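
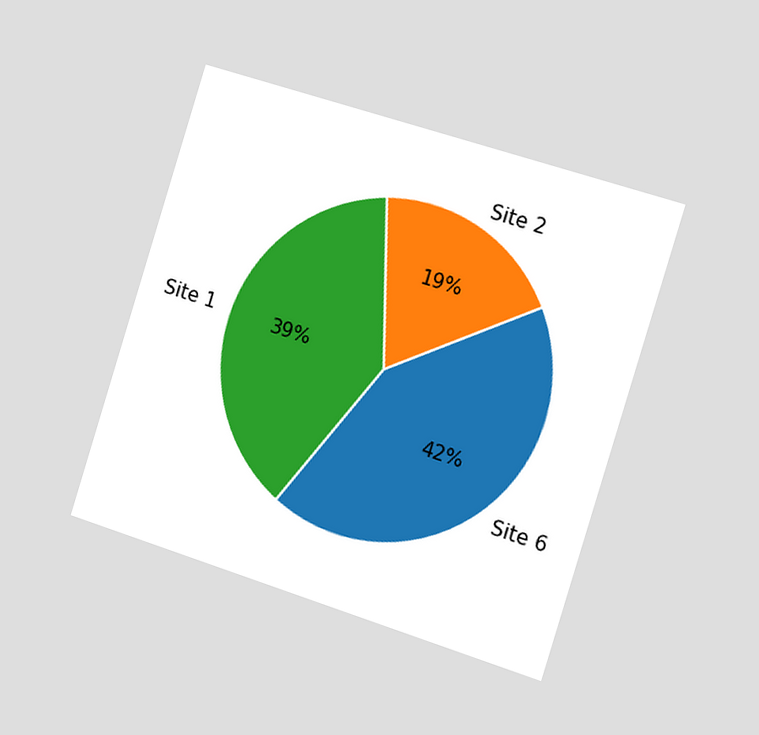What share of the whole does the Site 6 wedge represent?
42%

The chart is tilted about 17° clockwise and viewed slightly from the right. The Site 6 slice takes up 42% of the pie.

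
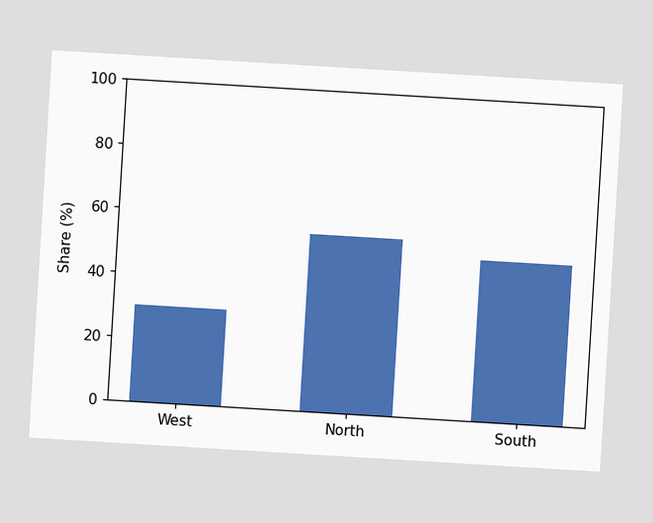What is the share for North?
55%

The chart is tilted about 3° clockwise. Reading along the chart's y-axis, the North bar reaches 55%.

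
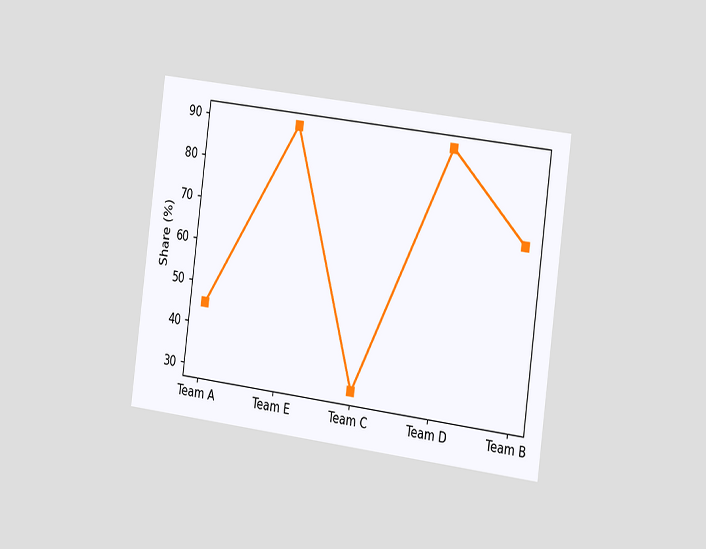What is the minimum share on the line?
The chart is tilted about 7° clockwise and viewed slightly from the right. The lowest point is at Team C, and reading across to the y-axis gives 30%.

30%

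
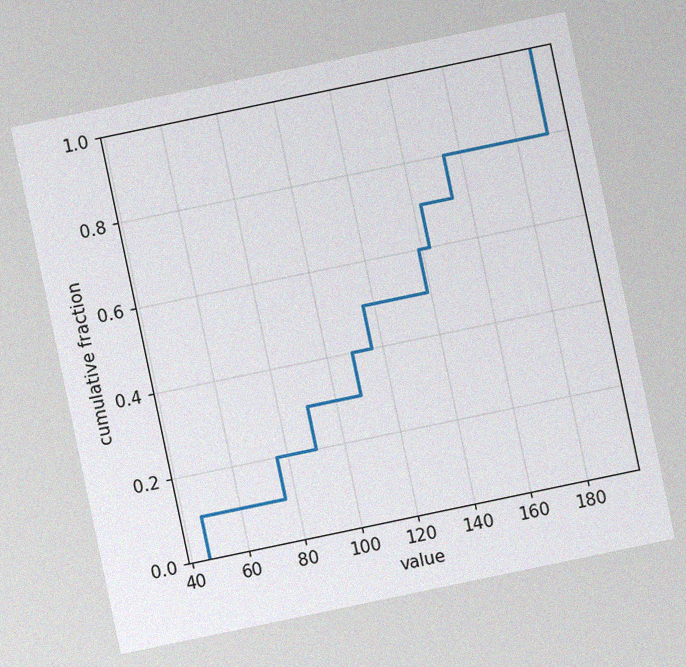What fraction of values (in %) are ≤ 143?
The chart is tilted about 12° counter-clockwise, with some photo noise. At x=143 the ECDF step is at 70%.

70%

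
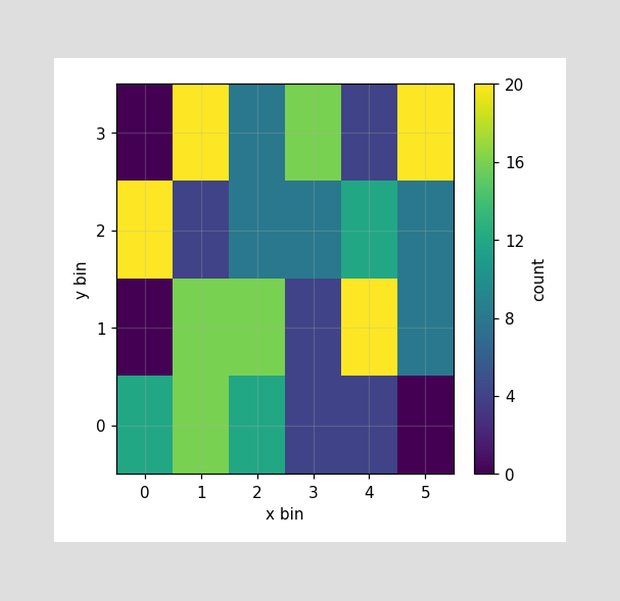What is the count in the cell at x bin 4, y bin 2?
12

Matching the cell (4, 2) against the colorbar gives 12.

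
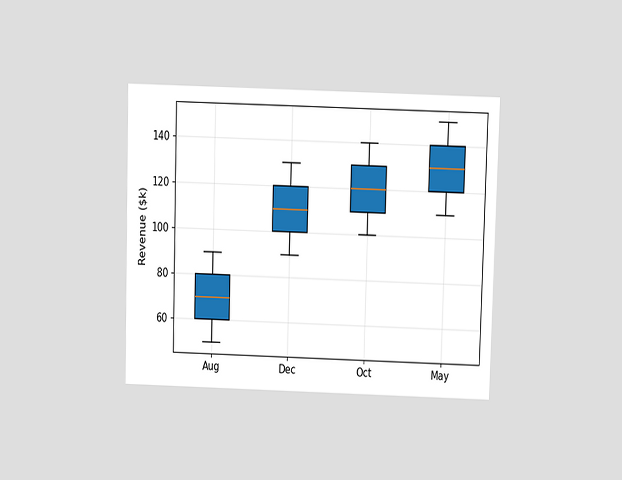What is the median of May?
$130k

The chart is viewed slightly from above. The median line in the May box sits at $130k.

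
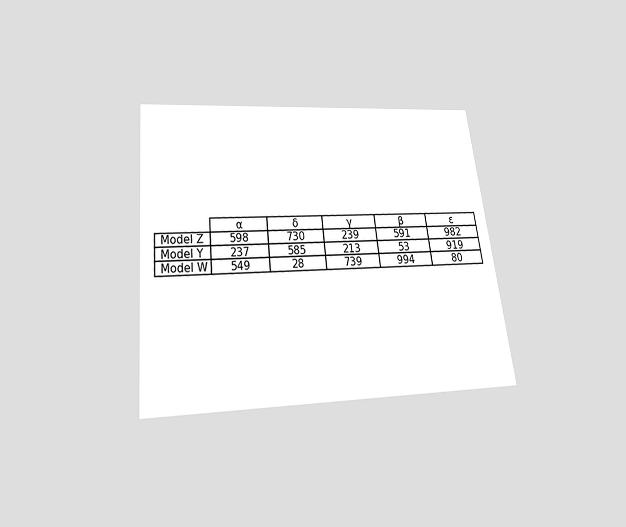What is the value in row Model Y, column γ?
The chart is tilted about 6° counter-clockwise and viewed slightly from below. The (Model Y, γ) cell reads 213.

213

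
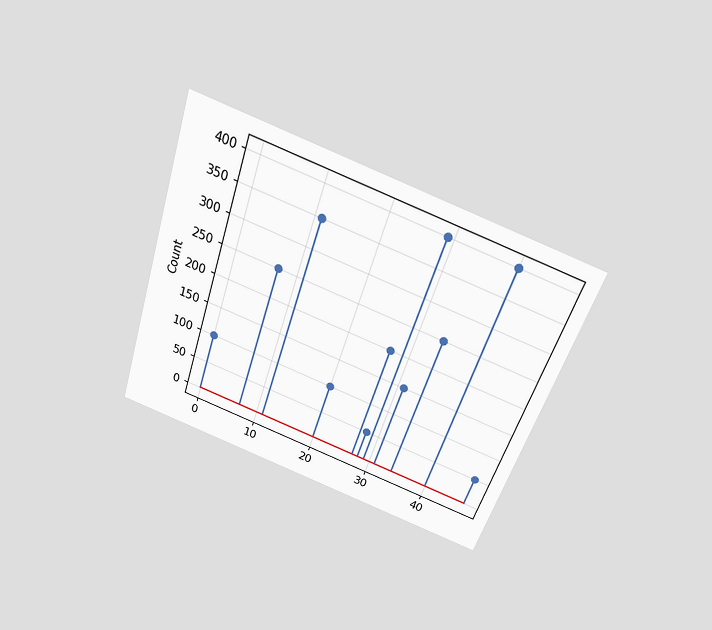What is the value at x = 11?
350

The chart is tilted about 19° clockwise and viewed slightly from above. The stem at x=11 reaches 350.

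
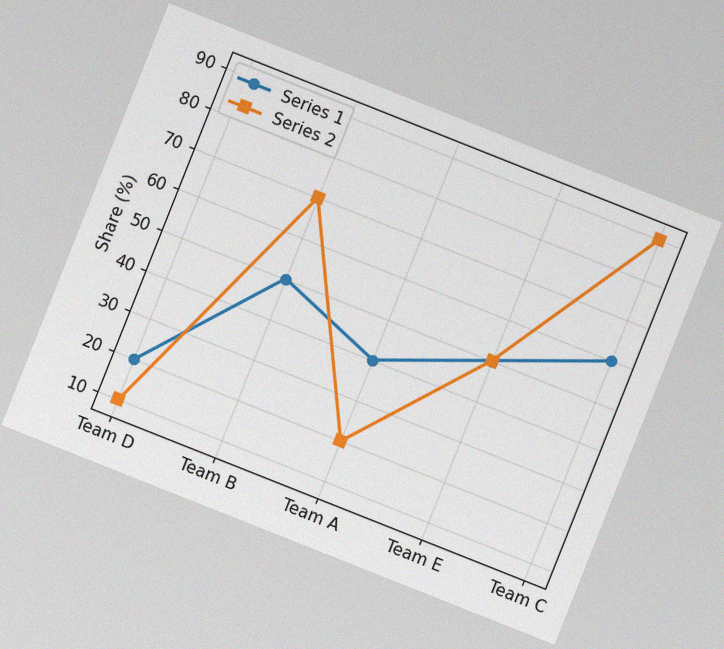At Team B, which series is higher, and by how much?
The chart is tilted about 22° clockwise, with some photo noise. At Team B, Series 2 sits above the other line by 20%.

Series 2, by 20%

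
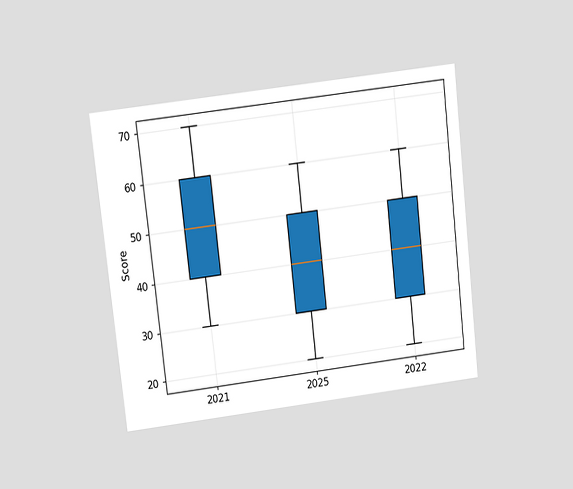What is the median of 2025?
The chart is tilted about 6° counter-clockwise and viewed slightly from above. The median line in the 2025 box sits at 40.

40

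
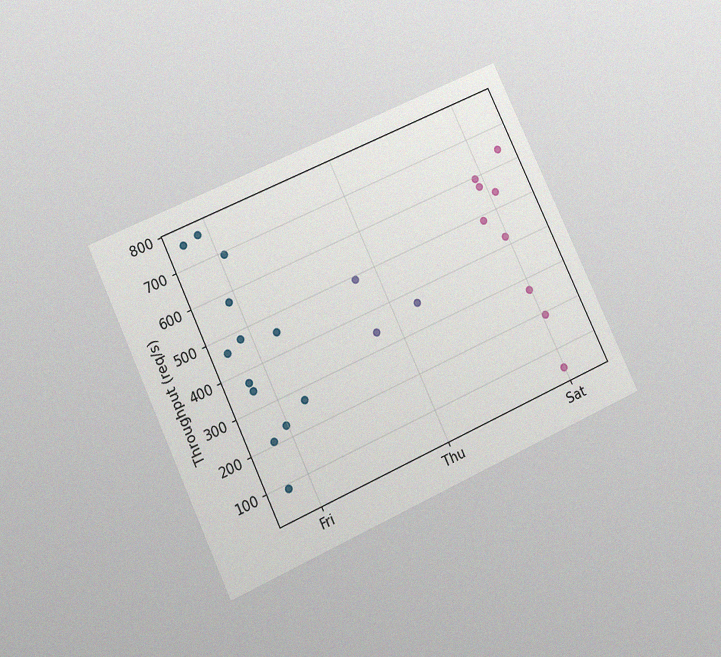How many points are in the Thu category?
The chart is tilted about 25° counter-clockwise and viewed at a slight angle, with some photo noise. Counting the markers in the Thu column gives 3.

3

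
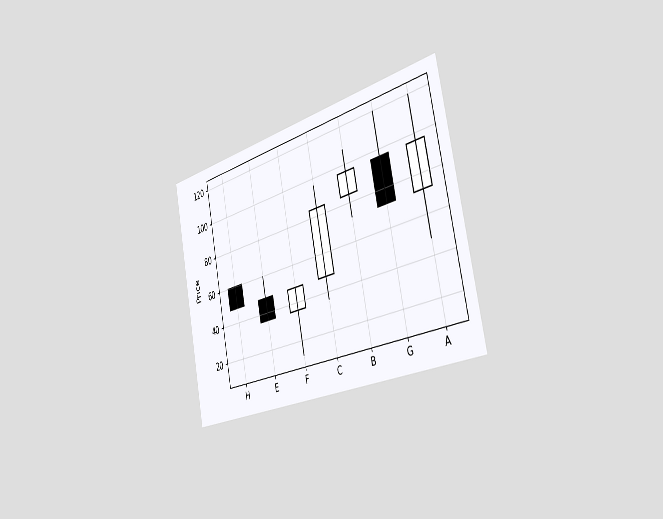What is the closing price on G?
The chart is tilted about 12° counter-clockwise and viewed slightly from the right. The G candle closes at 72.

72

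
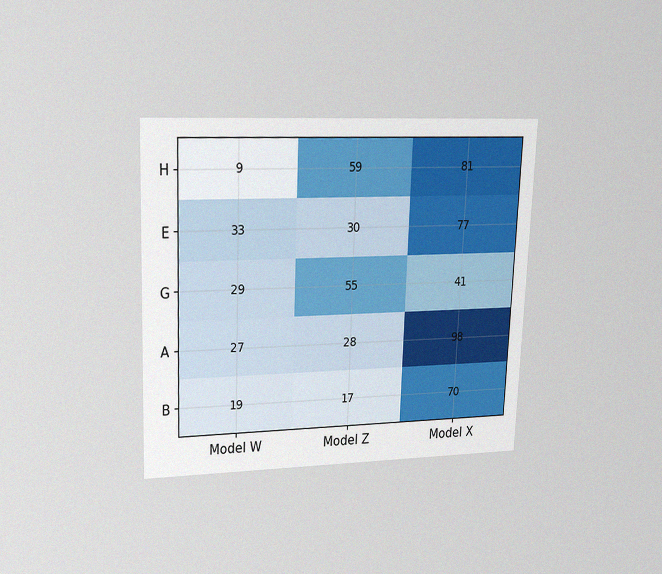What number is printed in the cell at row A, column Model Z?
The chart is tilted about 2° clockwise and viewed at a slight angle, with some photo noise. The (A, Model Z) cell reads 28.

28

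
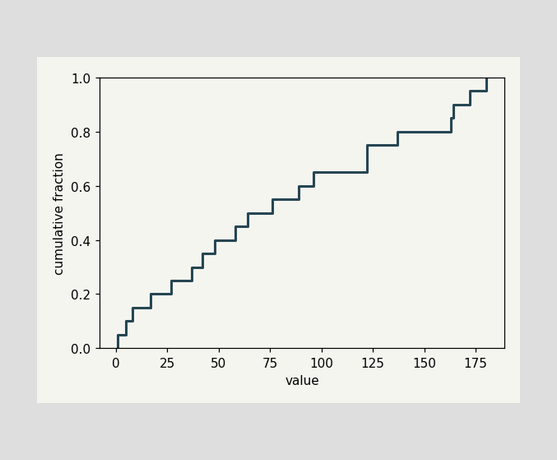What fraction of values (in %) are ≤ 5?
10%

At x=5 the ECDF step is at 10%.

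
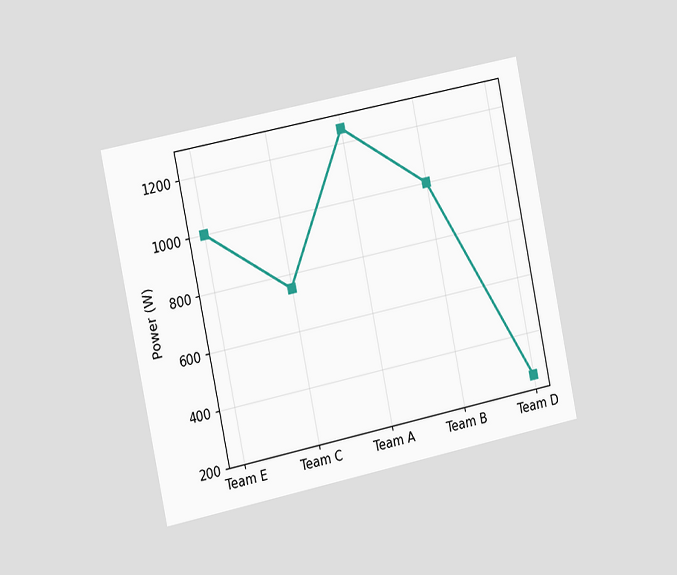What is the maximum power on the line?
The chart is tilted about 12° counter-clockwise and viewed slightly from the left. The highest point is at Team A, and reading across to the y-axis gives 1250W.

1250W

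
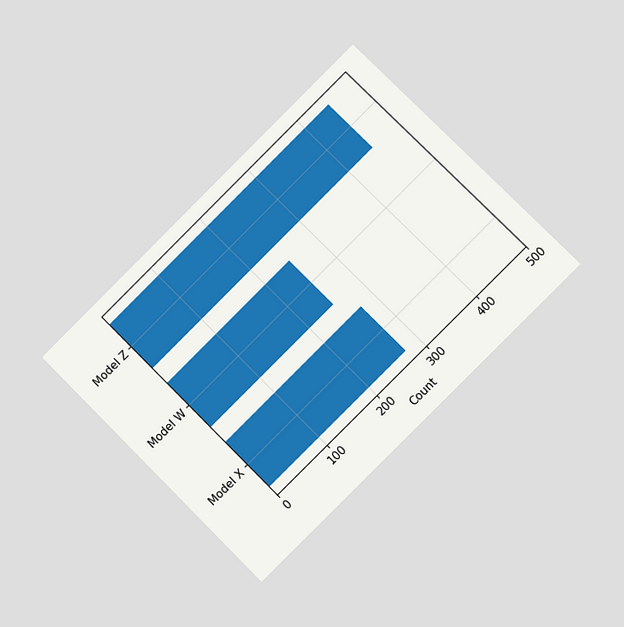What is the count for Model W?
250

The chart is tilted about 45° counter-clockwise and viewed at a slight angle. Reading along the chart's x-axis, the Model W bar reaches 250.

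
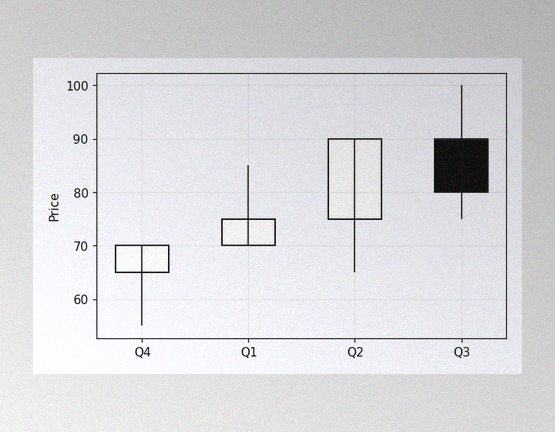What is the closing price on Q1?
75

The image has some photo noise and uneven lighting. The Q1 candle closes at 75.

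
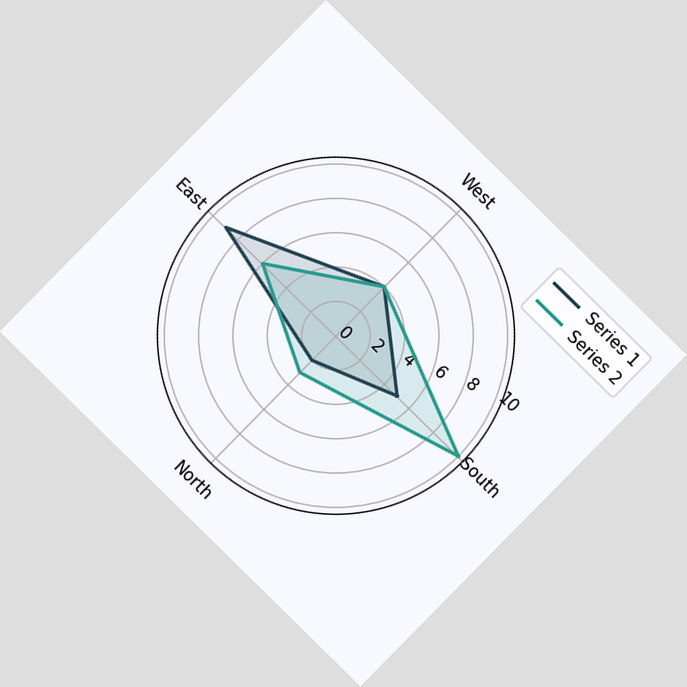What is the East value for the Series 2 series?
The chart is tilted about 45° clockwise. On the East axis, Series 2 reaches 6.

6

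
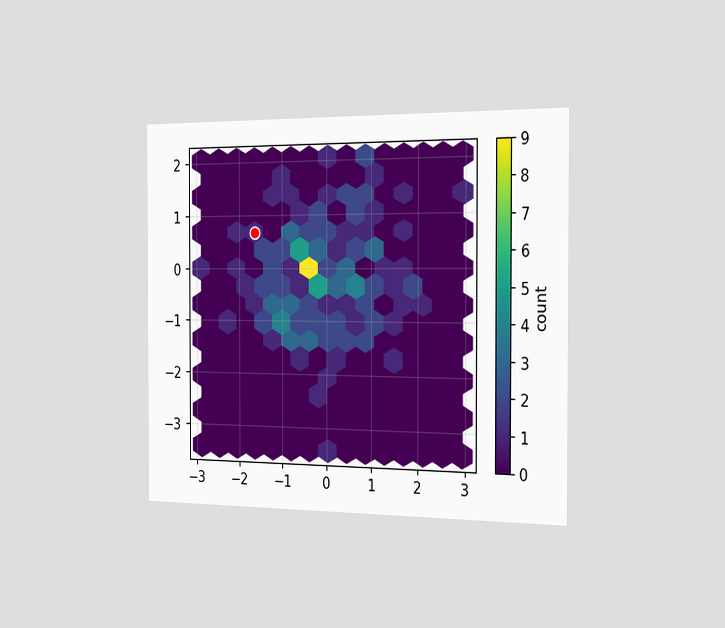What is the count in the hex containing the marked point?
The chart is viewed slightly from the right. The marked hex reads 1 on the colorbar.

1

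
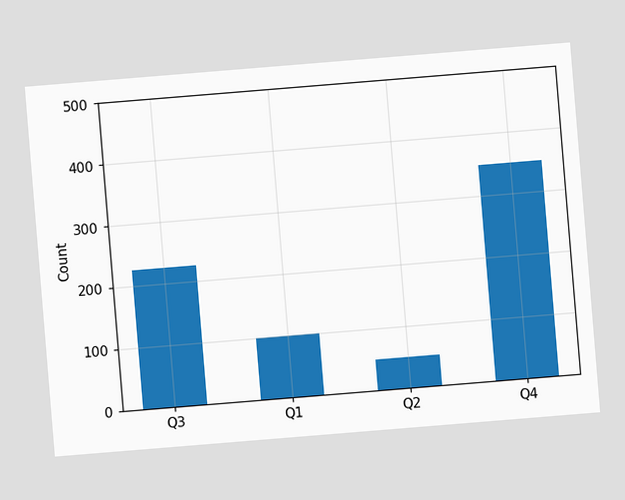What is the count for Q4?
The chart is tilted about 5° counter-clockwise. Reading along the chart's y-axis, the Q4 bar reaches 350.

350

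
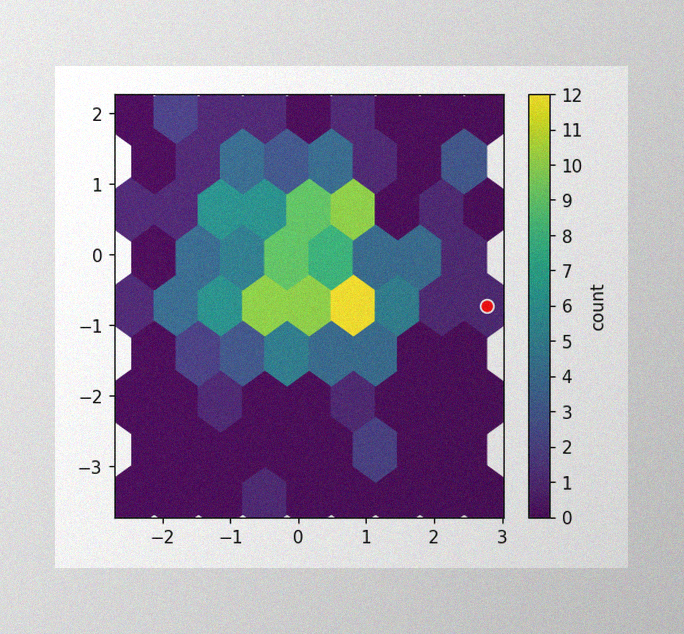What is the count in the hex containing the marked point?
The image has some photo noise and uneven lighting. The marked hex reads 1 on the colorbar.

1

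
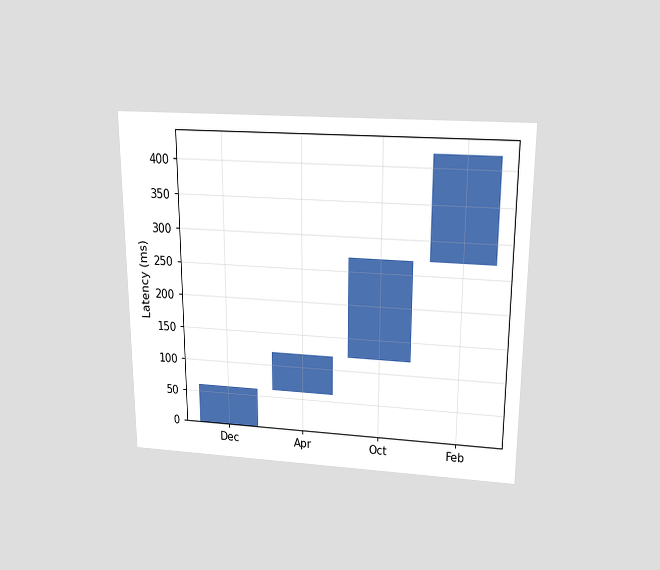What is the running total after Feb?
The chart is viewed slightly from above. After Feb the running total reaches 420ms.

420ms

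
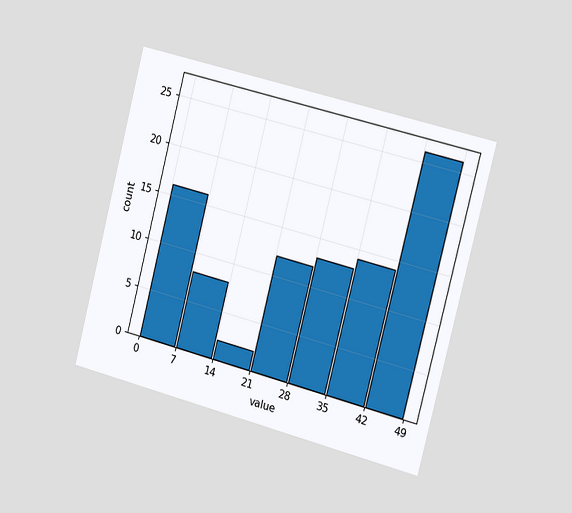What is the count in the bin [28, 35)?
The chart is tilted about 14° clockwise and viewed slightly from the right. The [28, 35) bin has height 13.

13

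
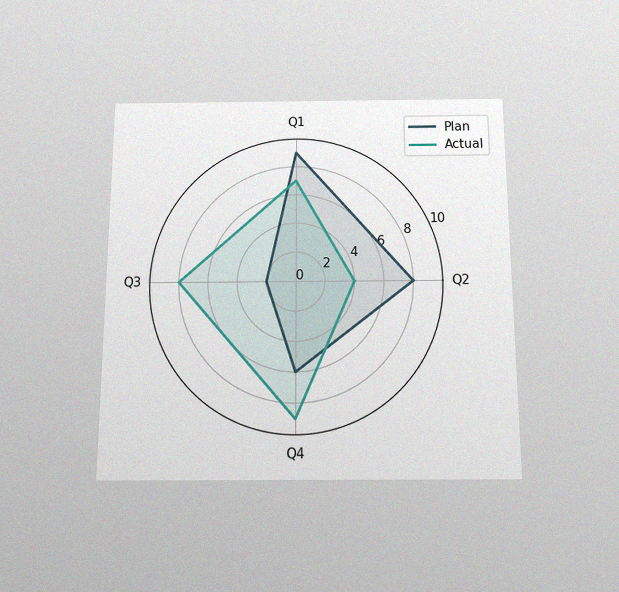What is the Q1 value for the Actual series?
The chart is viewed slightly from below, with some photo noise. On the Q1 axis, Actual reaches 7.

7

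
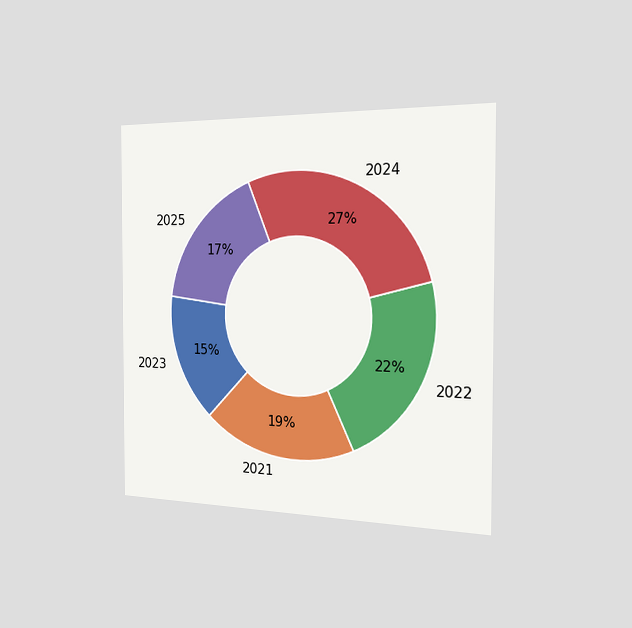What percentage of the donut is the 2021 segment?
19%

The chart is viewed slightly from the right. The 2021 segment takes up 19% of the ring.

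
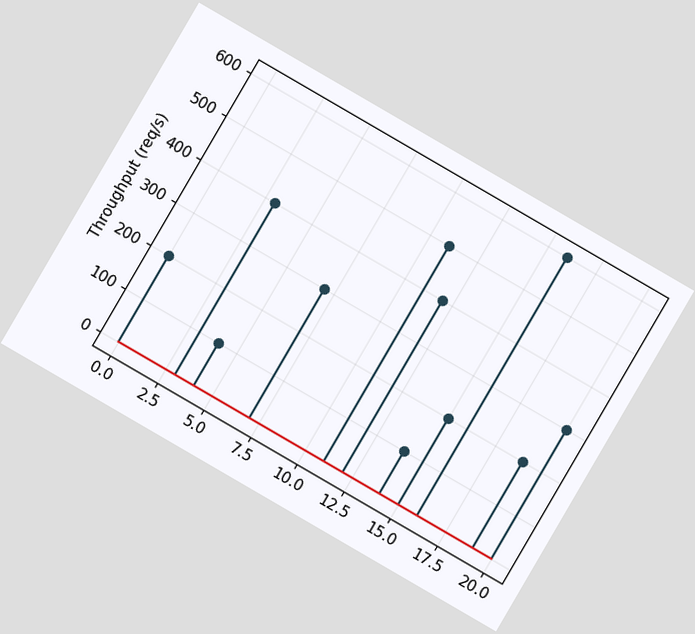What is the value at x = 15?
200req/s

The chart is tilted about 30° clockwise. The stem at x=15 reaches 200req/s.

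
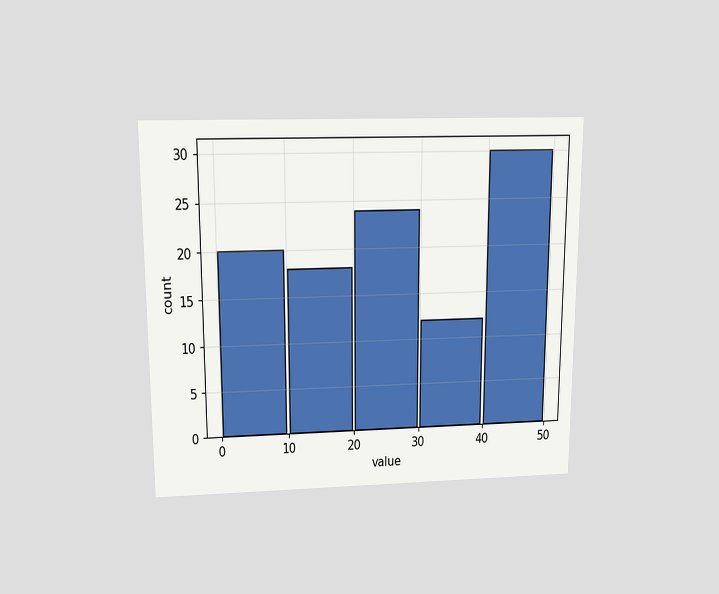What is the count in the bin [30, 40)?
The chart is viewed slightly from above. The [30, 40) bin has height 12.

12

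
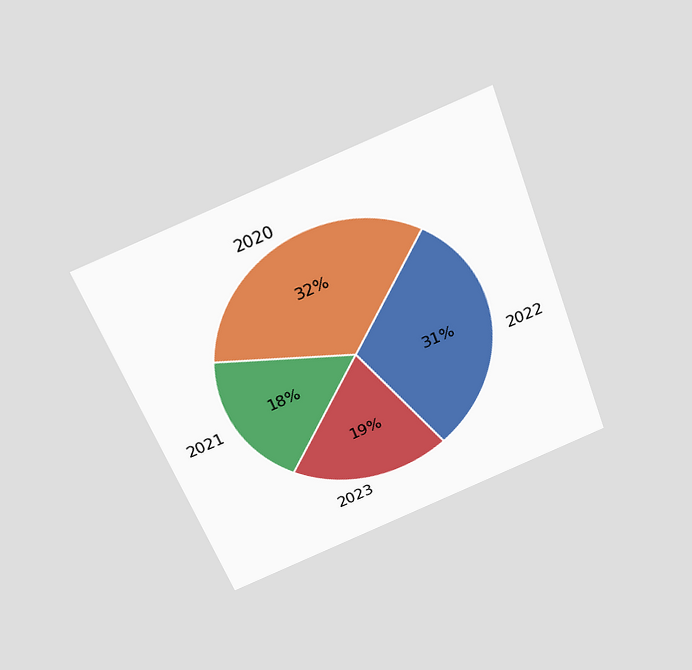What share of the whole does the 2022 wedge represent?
31%

The chart is tilted about 21° counter-clockwise and viewed slightly from above. The 2022 slice takes up 31% of the pie.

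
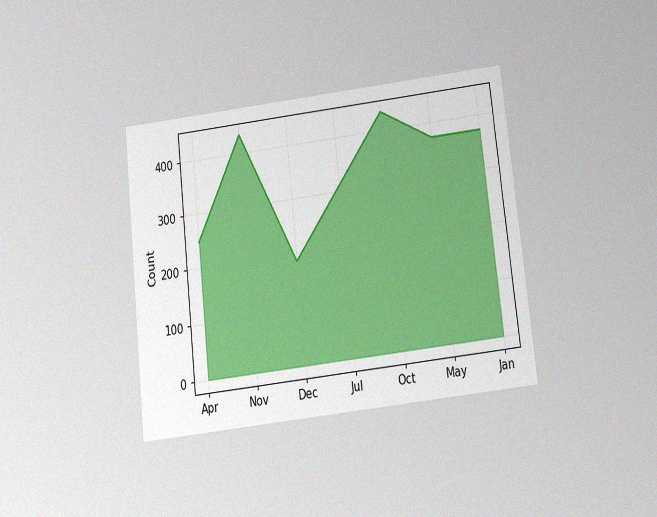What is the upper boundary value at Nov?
434

The chart is tilted about 6° counter-clockwise and viewed slightly from below, with some photo noise. At Nov the upper boundary is at 434.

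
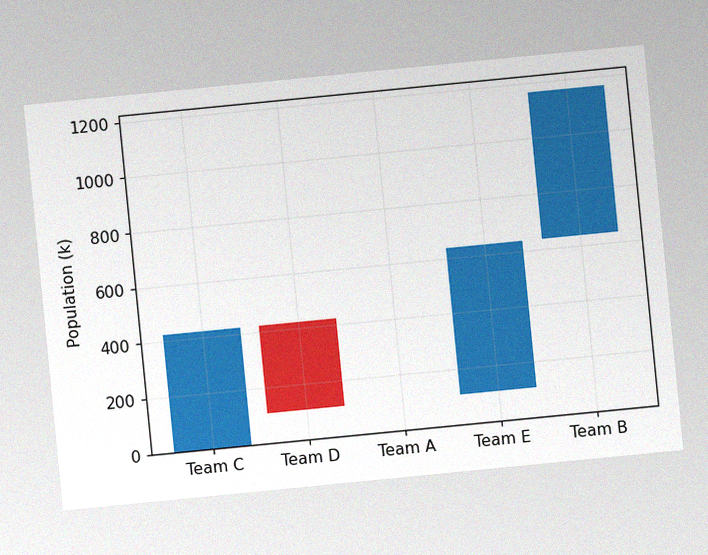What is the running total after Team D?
106k

The chart is tilted about 6° counter-clockwise, with some photo noise. After Team D the running total reaches 106k.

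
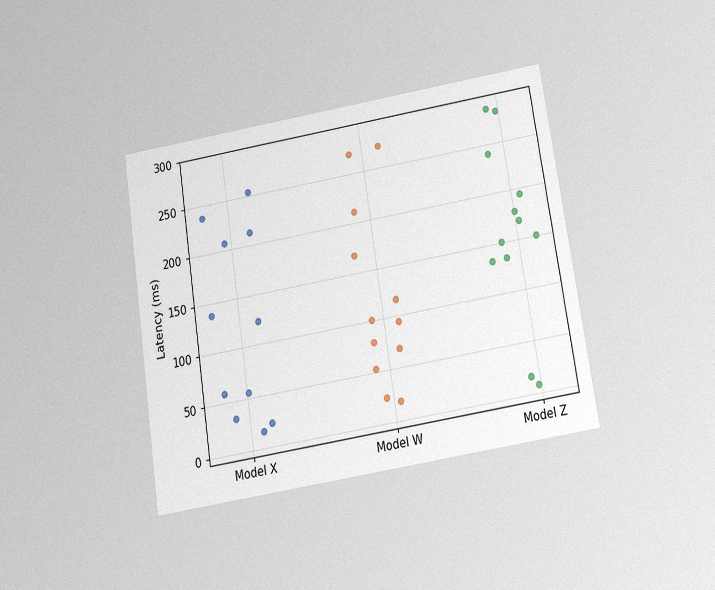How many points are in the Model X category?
11

The chart is tilted about 9° counter-clockwise and viewed slightly from below, with some photo noise. Counting the markers in the Model X column gives 11.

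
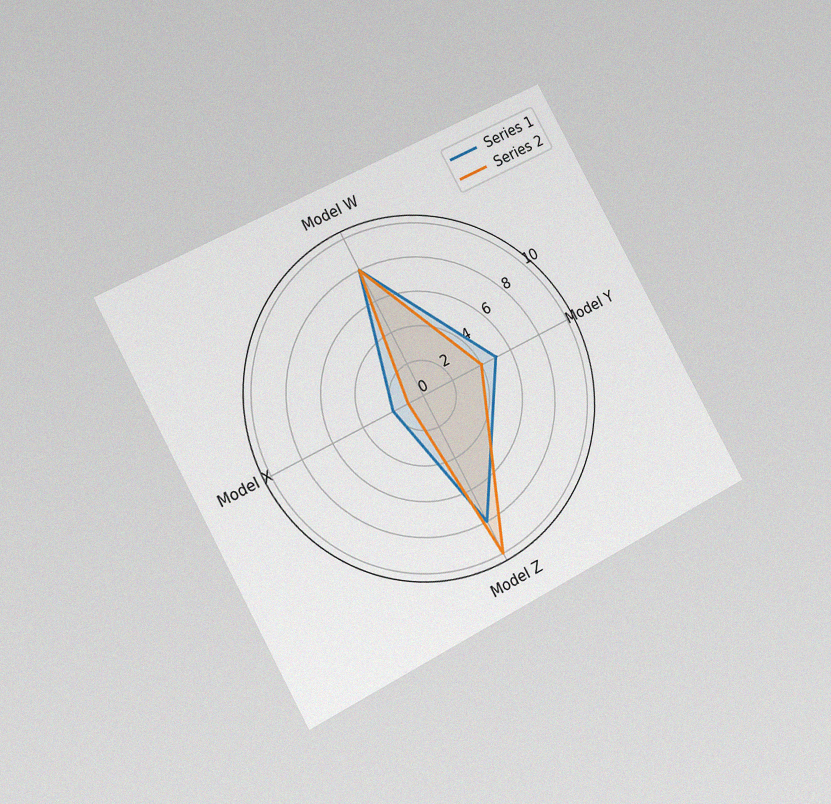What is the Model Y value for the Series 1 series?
5

The chart is tilted about 28° counter-clockwise and viewed slightly from the left, with some photo noise. On the Model Y axis, Series 1 reaches 5.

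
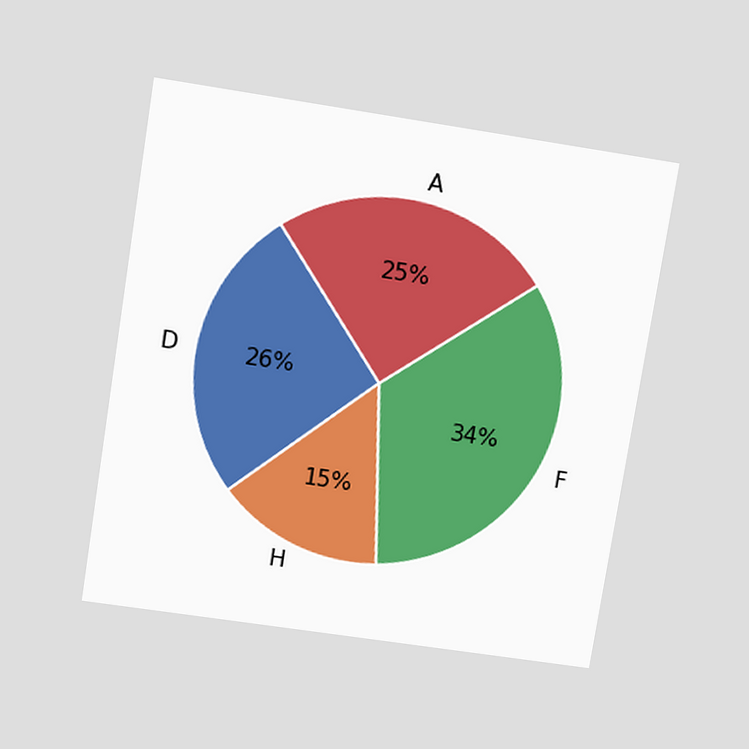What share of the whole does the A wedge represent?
The chart is tilted about 9° clockwise and viewed slightly from above. The A slice takes up 25% of the pie.

25%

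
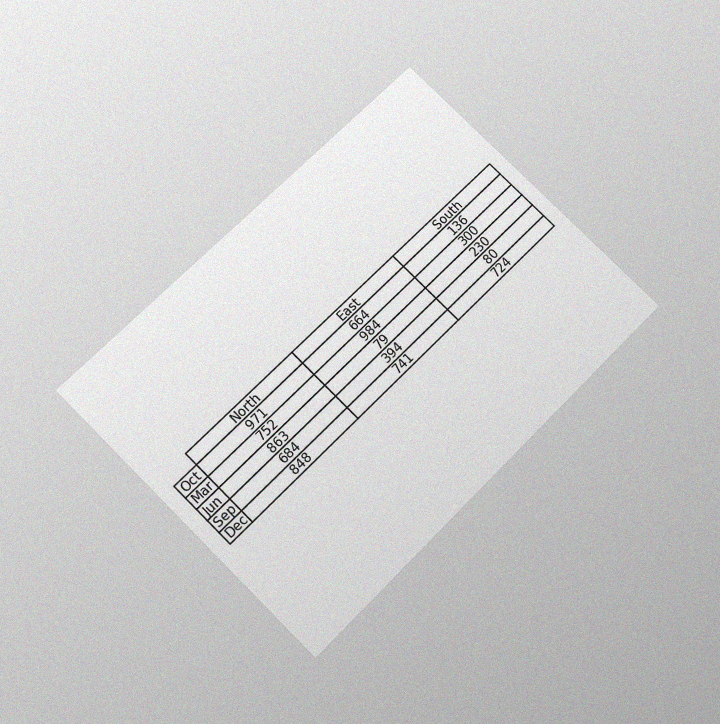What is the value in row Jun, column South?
230

The chart is tilted about 45° counter-clockwise and viewed slightly from below, with some photo noise. The (Jun, South) cell reads 230.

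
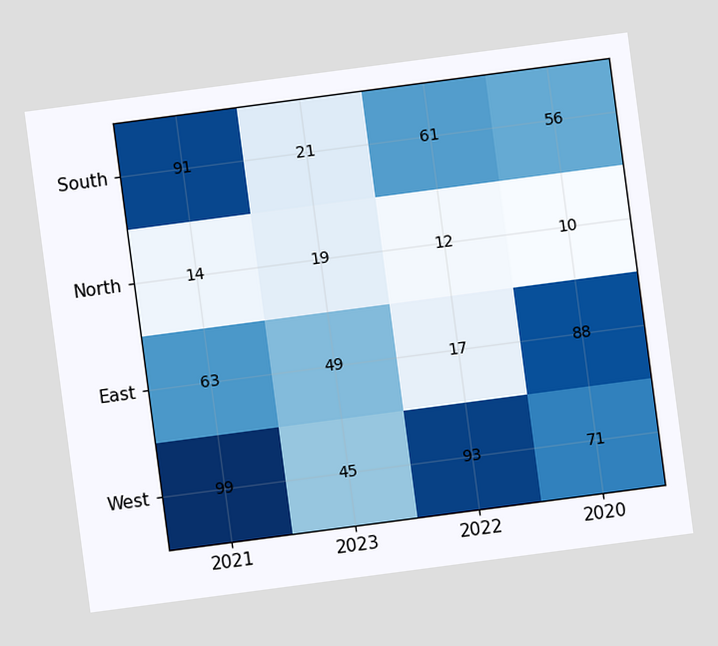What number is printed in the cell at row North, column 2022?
The chart is tilted about 8° counter-clockwise. The (North, 2022) cell reads 12.

12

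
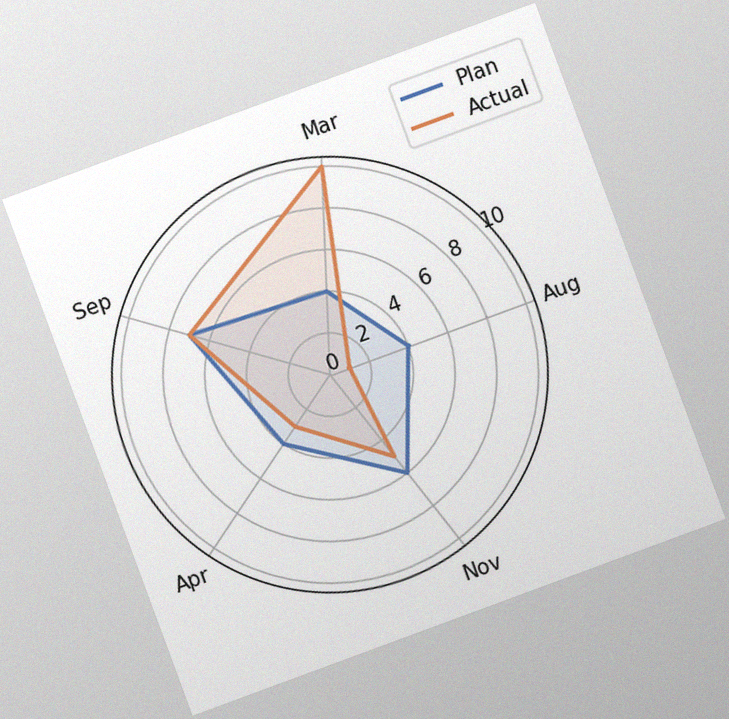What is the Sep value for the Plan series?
The chart is tilted about 20° counter-clockwise, with some photo noise. On the Sep axis, Plan reaches 7.

7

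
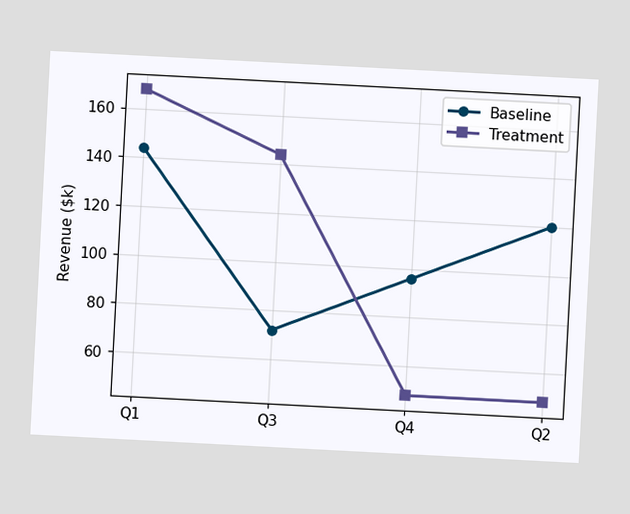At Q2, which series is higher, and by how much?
The chart is tilted about 3° clockwise. At Q2, Baseline sits above the other line by $72k.

Baseline, by $72k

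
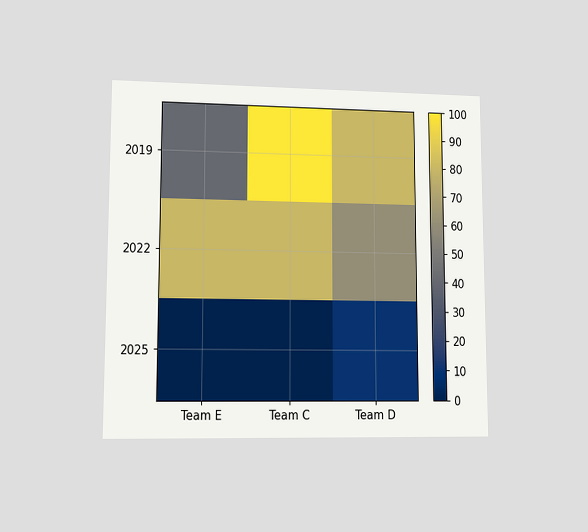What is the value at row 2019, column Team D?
80

The chart is viewed at a slight angle. Matching cell (2019, Team D) against the colorbar gives 80.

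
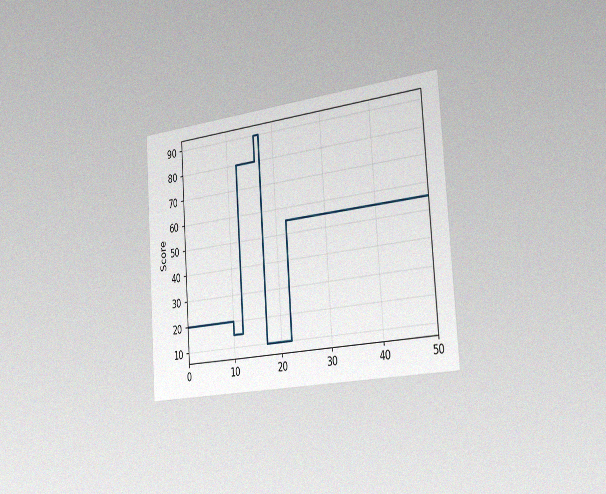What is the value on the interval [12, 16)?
80

The chart is tilted about 4° counter-clockwise and viewed slightly from the right, with some photo noise. On [12, 16) the step sits at 80.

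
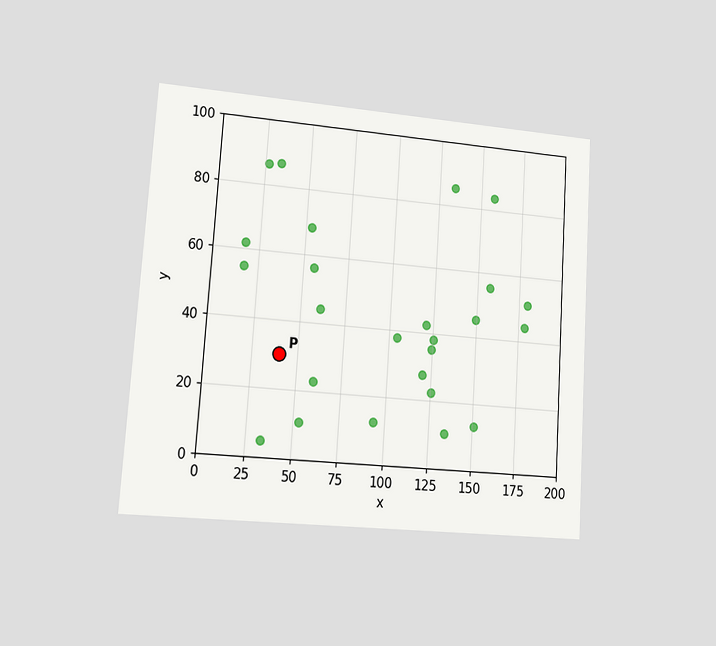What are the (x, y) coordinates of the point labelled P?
(40, 30)

The chart is tilted about 4° clockwise and viewed at a slight angle. Following the gridlines from P to each axis, P sits at (40, 30).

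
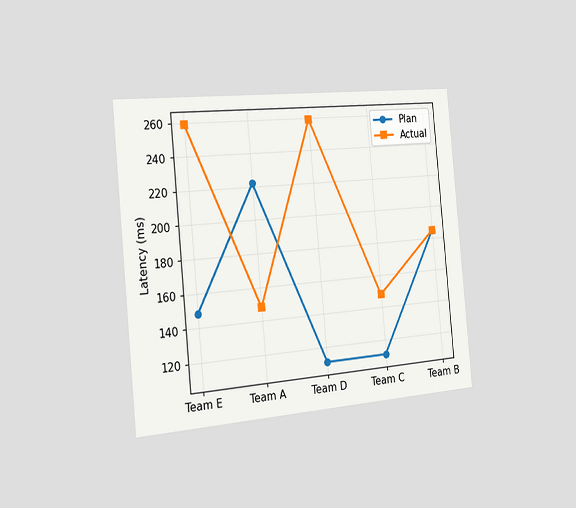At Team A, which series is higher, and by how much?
Plan, by 74ms

The chart is tilted about 5° counter-clockwise and viewed slightly from the left. At Team A, Plan sits above the other line by 74ms.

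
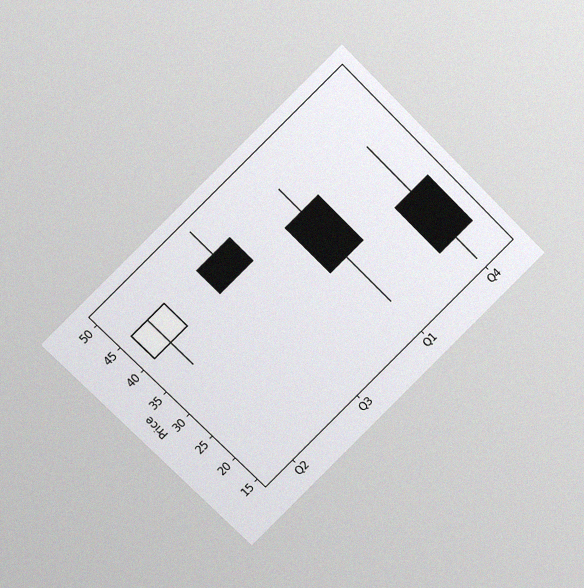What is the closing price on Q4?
20

The chart is tilted about 45° counter-clockwise and viewed at a slight angle, with some photo noise. The Q4 candle closes at 20.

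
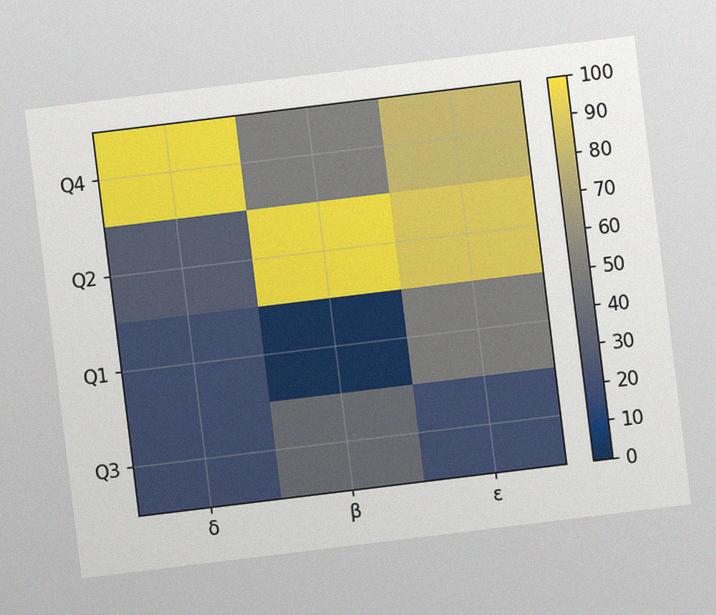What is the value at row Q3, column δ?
The chart is tilted about 7° counter-clockwise, with some photo noise. Matching cell (Q3, δ) against the colorbar gives 20.

20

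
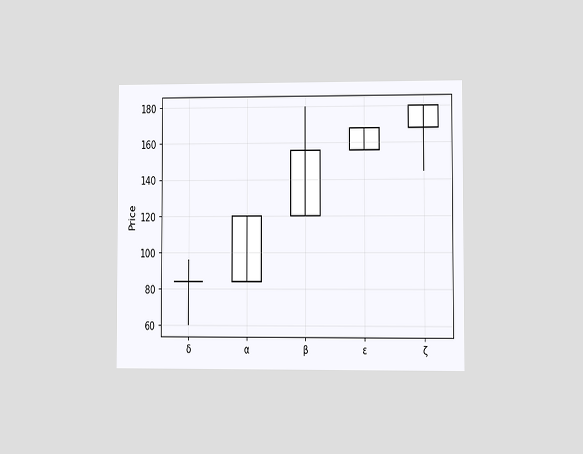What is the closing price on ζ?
180

The chart is viewed at a slight angle. The ζ candle closes at 180.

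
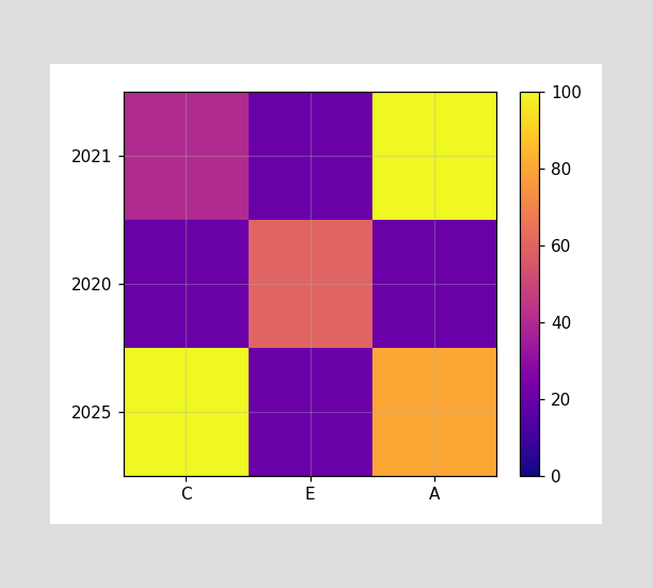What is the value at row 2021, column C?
40

Matching cell (2021, C) against the colorbar gives 40.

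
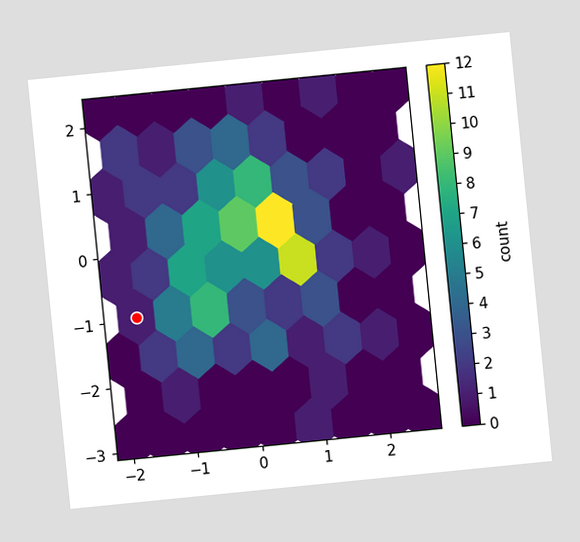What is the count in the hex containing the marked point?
The chart is tilted about 6° counter-clockwise. The marked hex reads 1 on the colorbar.

1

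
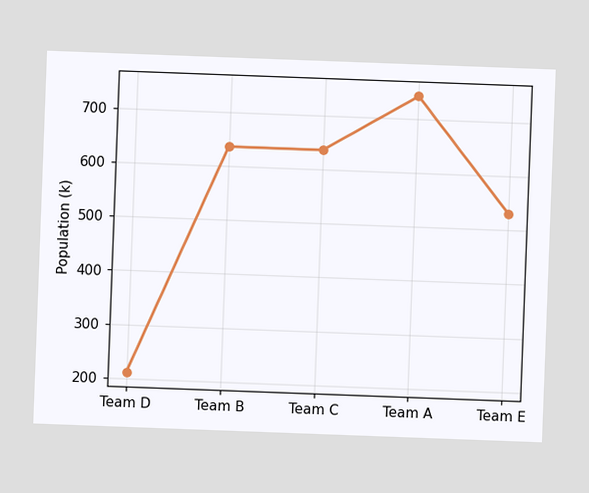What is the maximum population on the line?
742k

The chart is tilted about 2° clockwise. The highest point is at Team A, and reading across to the y-axis gives 742k.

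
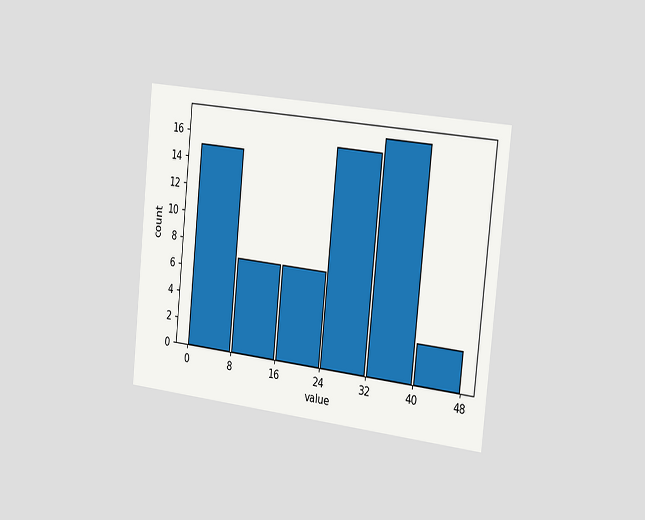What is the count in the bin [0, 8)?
15

The chart is tilted about 6° clockwise and viewed slightly from the right. The [0, 8) bin has height 15.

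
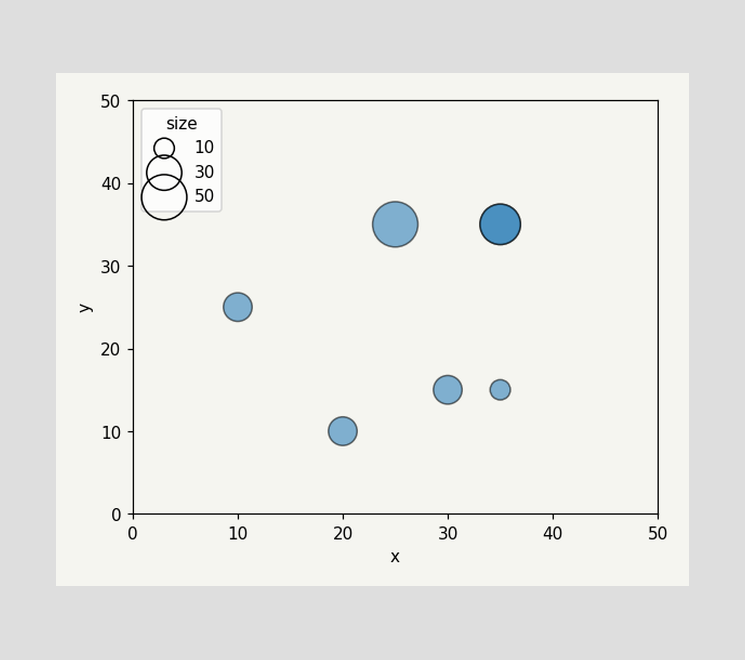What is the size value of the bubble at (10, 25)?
20

Matching the bubble at (10, 25) against the size legend gives 20.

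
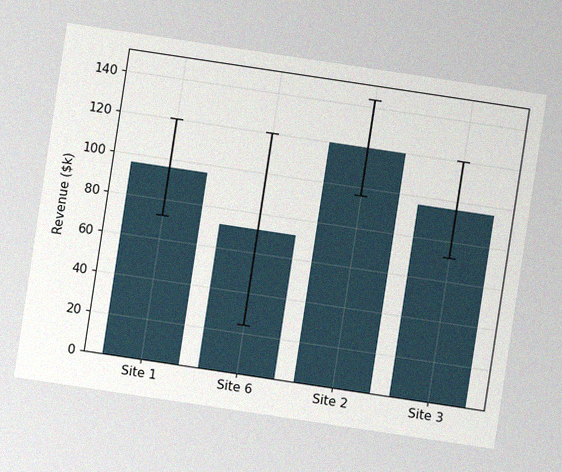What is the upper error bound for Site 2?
The chart is tilted about 9° clockwise, with some photo noise. The Site 2 bar's upper whisker reaches $144k.

$144k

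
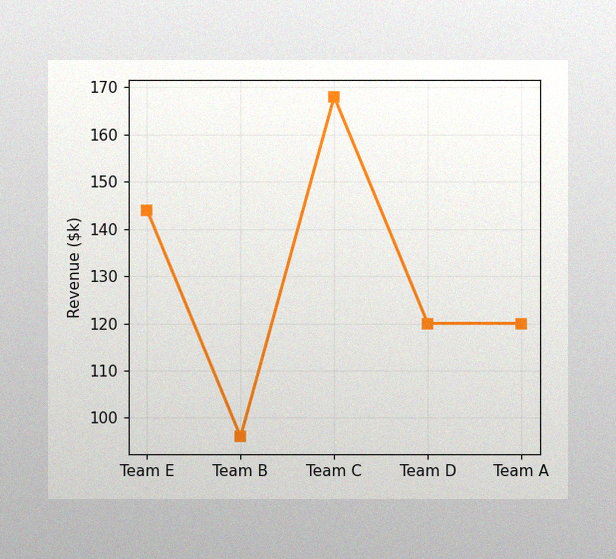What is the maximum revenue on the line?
The image has some photo noise and uneven lighting. The highest point is at Team C, and reading across to the y-axis gives $168k.

$168k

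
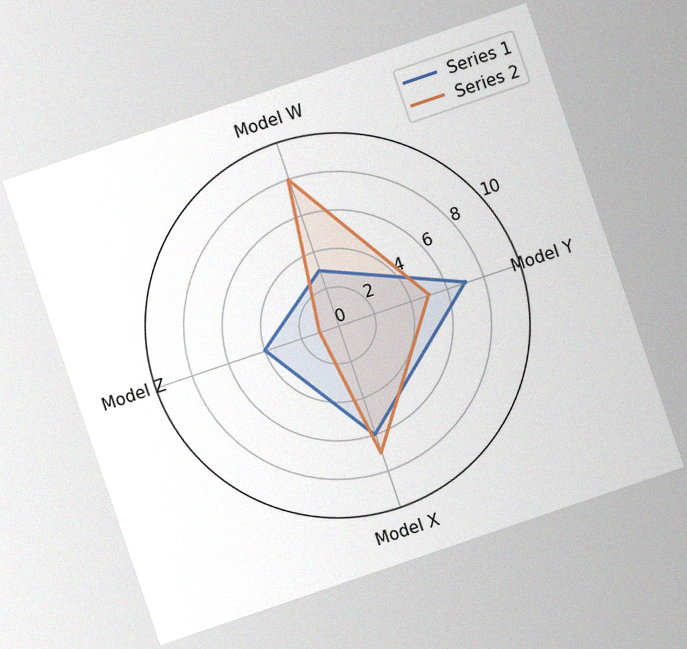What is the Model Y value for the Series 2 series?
5

The chart is tilted about 19° counter-clockwise, with some photo noise. On the Model Y axis, Series 2 reaches 5.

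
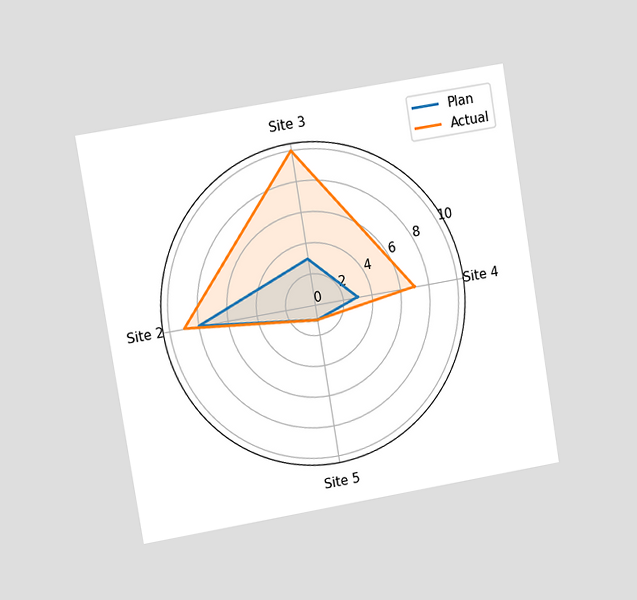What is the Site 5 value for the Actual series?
The chart is tilted about 9° counter-clockwise and viewed at a slight angle. On the Site 5 axis, Actual reaches 1.

1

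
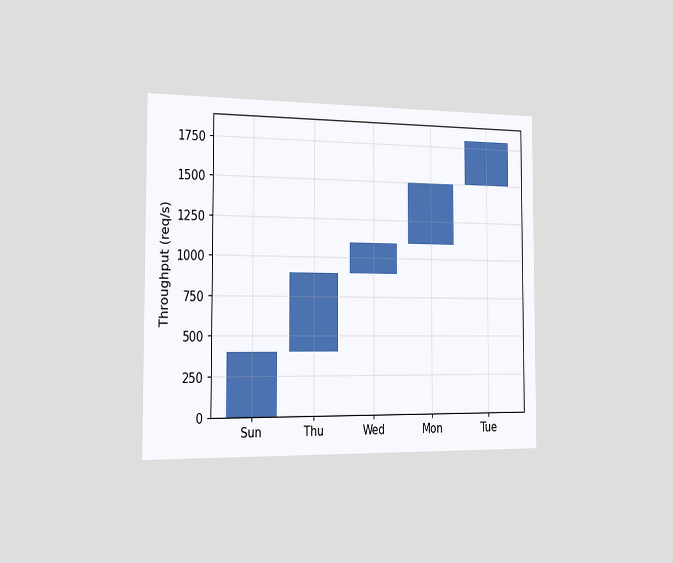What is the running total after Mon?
1500req/s

The chart is viewed slightly from the left. After Mon the running total reaches 1500req/s.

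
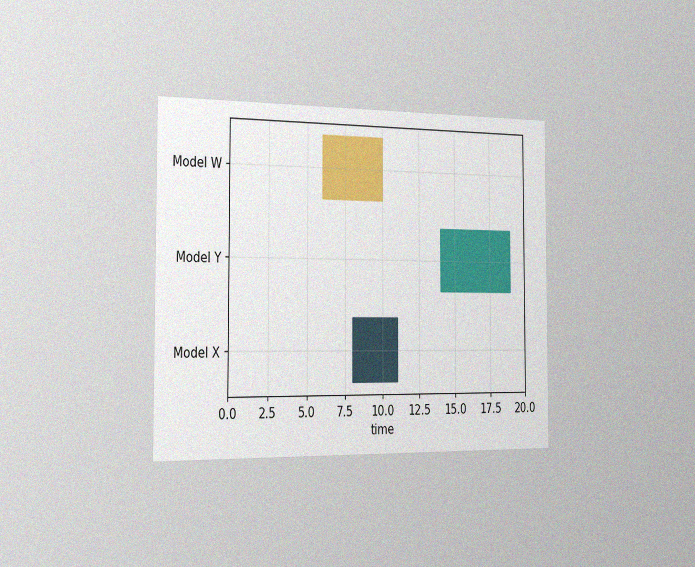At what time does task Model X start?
The chart is viewed slightly from the left, with some photo noise. The Model X bar begins at t=8.

8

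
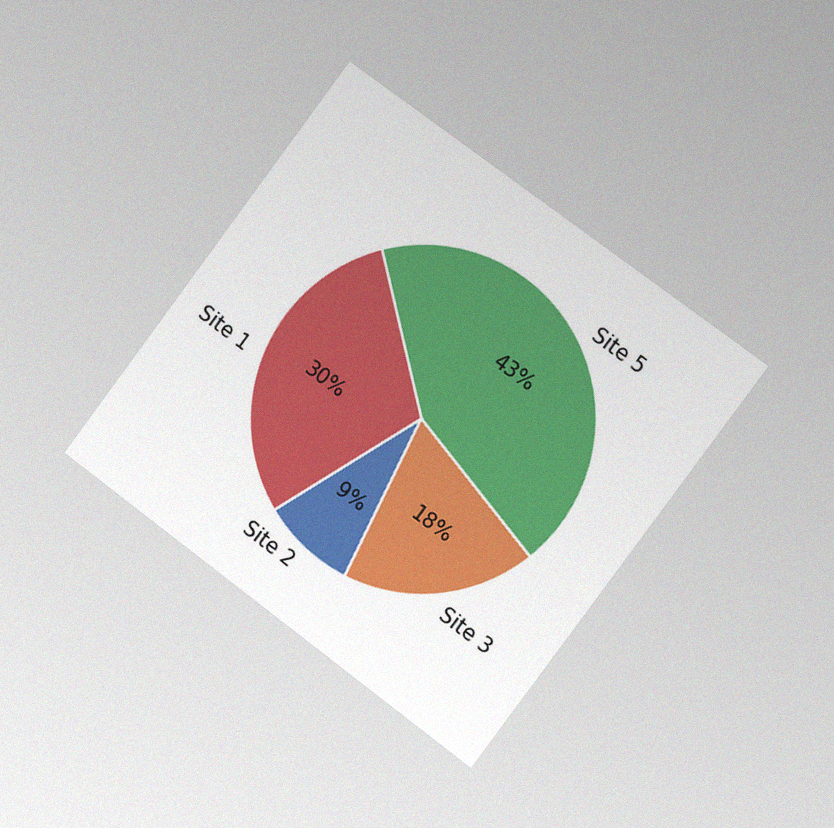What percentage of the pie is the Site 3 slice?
18%

The chart is tilted about 37° clockwise and viewed slightly from the right, with some photo noise. The Site 3 slice takes up 18% of the pie.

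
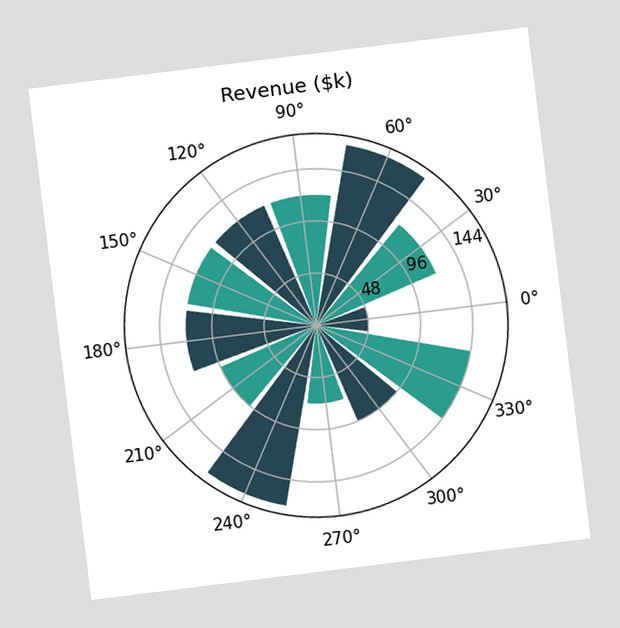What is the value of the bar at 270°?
$72k

The chart is tilted about 7° counter-clockwise. The bar at 270° reaches $72k on the radial axis.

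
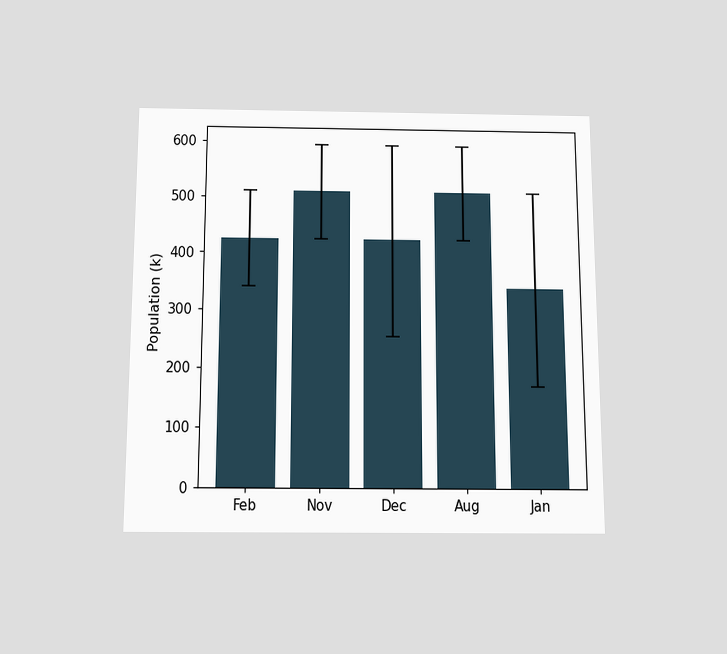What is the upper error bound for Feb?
510k

The chart is viewed slightly from below. The Feb bar's upper whisker reaches 510k.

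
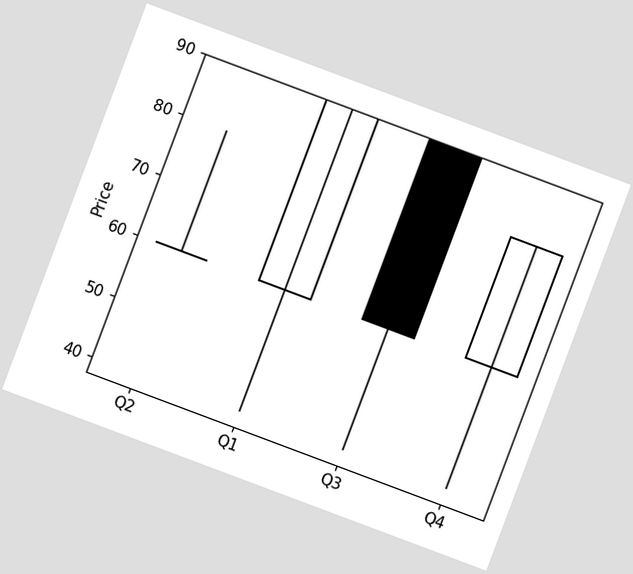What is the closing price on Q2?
The chart is tilted about 21° clockwise. The Q2 candle closes at 60.

60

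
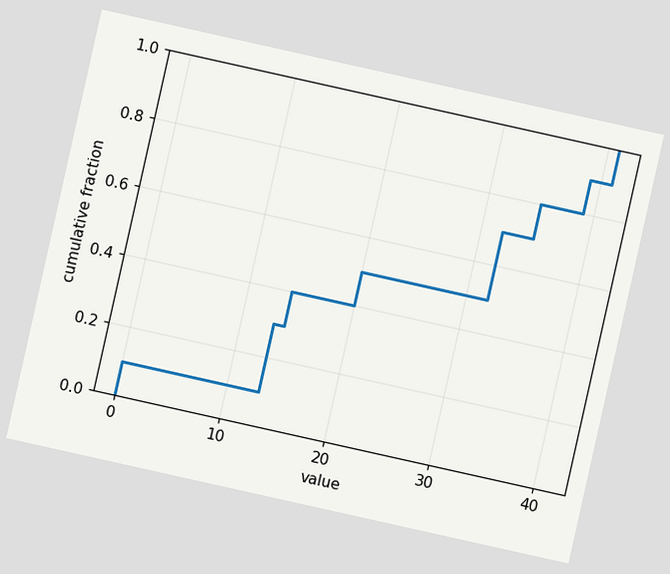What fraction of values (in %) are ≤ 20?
The chart is tilted about 13° clockwise. At x=20 the ECDF step is at 50%.

50%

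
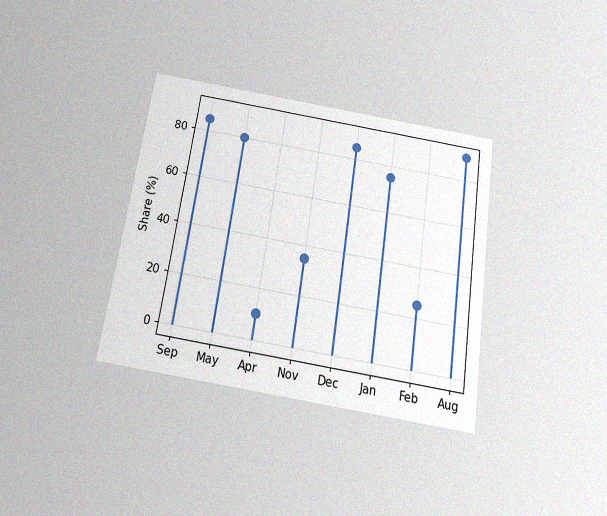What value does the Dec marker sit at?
The chart is tilted about 8° clockwise and viewed slightly from below, with some photo noise. The Dec marker sits at 85%.

85%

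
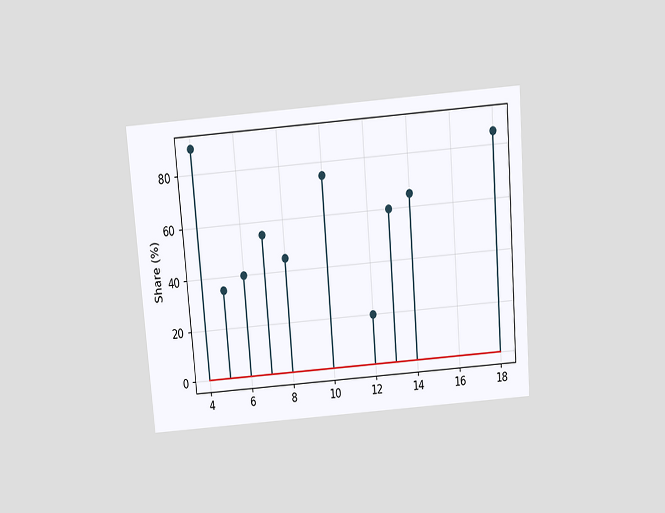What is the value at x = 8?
45%

The chart is tilted about 5° counter-clockwise and viewed slightly from above. The stem at x=8 reaches 45%.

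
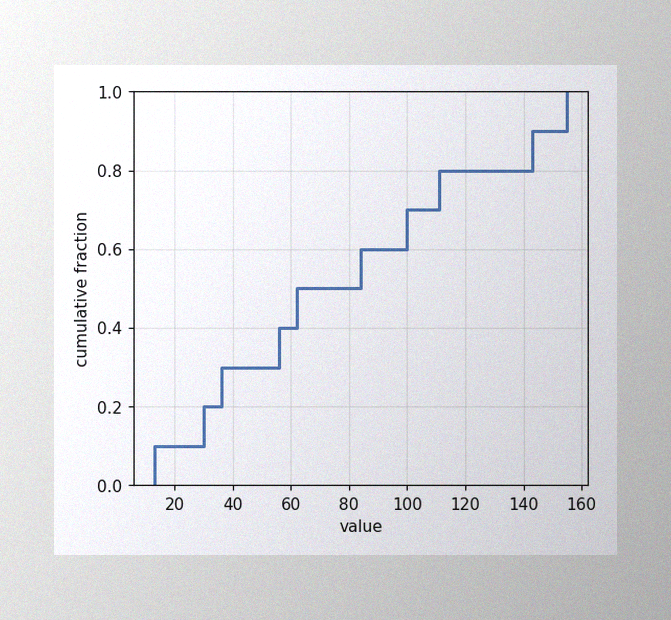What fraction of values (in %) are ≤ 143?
The image has some photo noise and uneven lighting. At x=143 the ECDF step is at 90%.

90%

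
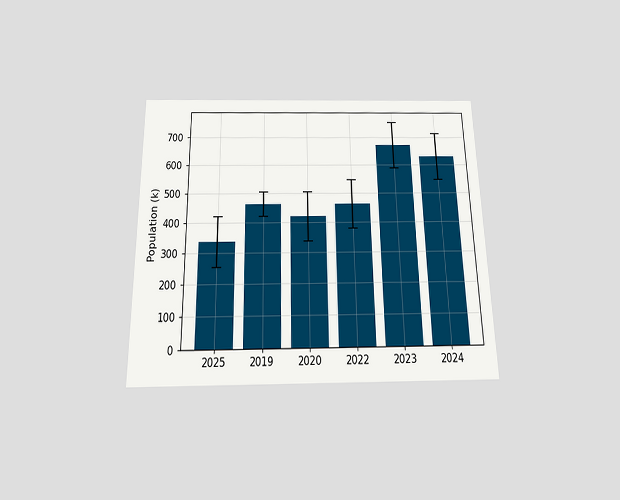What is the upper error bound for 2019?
504k

The chart is viewed slightly from below. The 2019 bar's upper whisker reaches 504k.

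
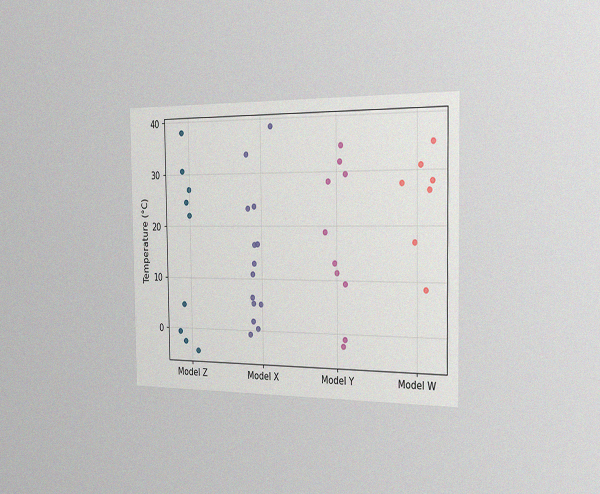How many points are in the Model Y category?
10

The chart is viewed slightly from the right, with some photo noise. Counting the markers in the Model Y column gives 10.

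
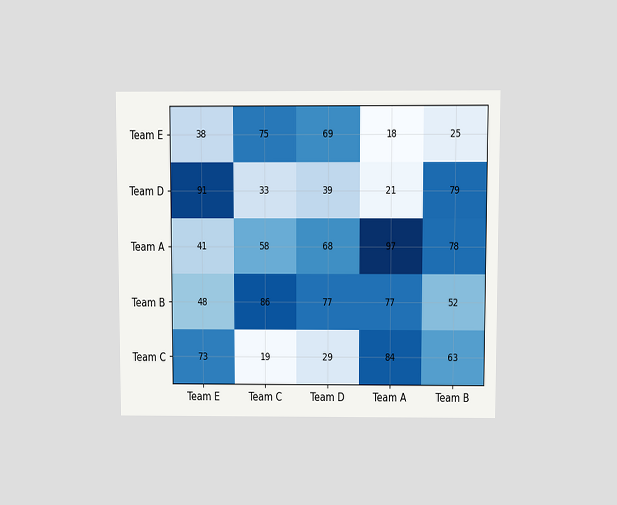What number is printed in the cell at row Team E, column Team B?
25

The chart is viewed at a slight angle. The (Team E, Team B) cell reads 25.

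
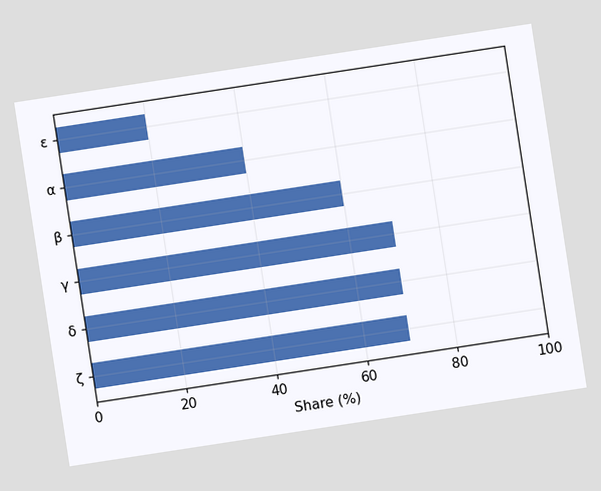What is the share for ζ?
The chart is tilted about 9° counter-clockwise. Reading along the chart's x-axis, the ζ bar reaches 70%.

70%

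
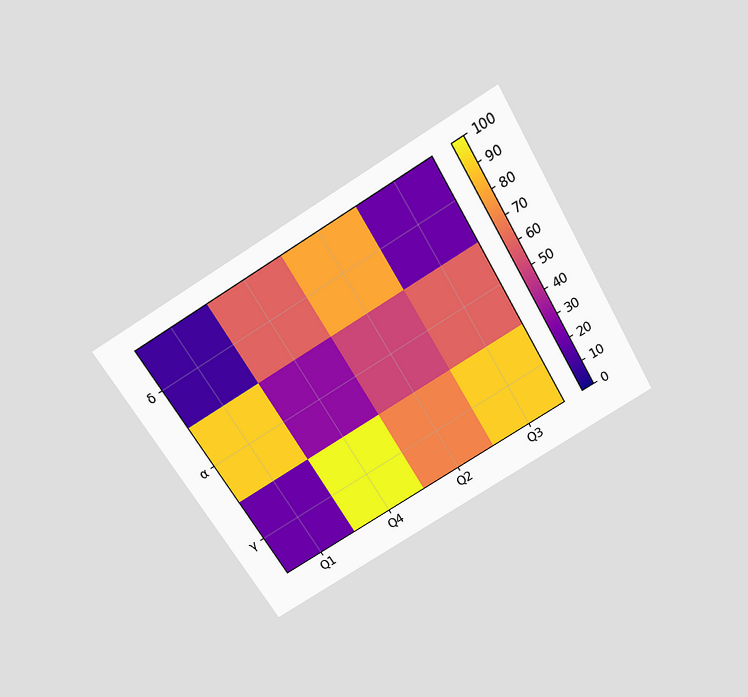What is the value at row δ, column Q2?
80

The chart is tilted about 31° counter-clockwise and viewed slightly from above. Matching cell (δ, Q2) against the colorbar gives 80.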